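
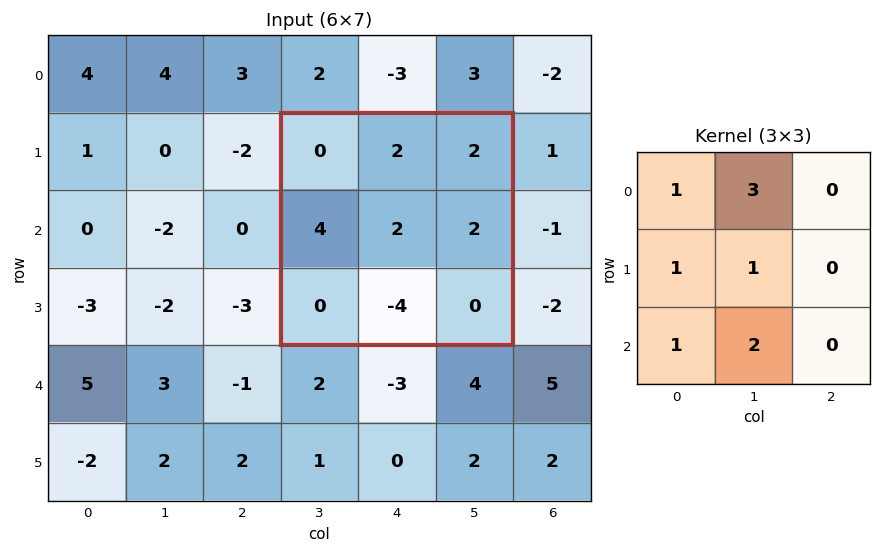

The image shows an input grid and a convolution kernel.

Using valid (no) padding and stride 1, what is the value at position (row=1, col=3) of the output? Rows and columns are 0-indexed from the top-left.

The receptive field on the input at this output position is [0 2 2 / 4 2 2 / 0 -4 0]. Elementwise product with the kernel and sum: 0·1 + 2·3 + 4·1 + 2·1 + 0·1 + -4·2.

4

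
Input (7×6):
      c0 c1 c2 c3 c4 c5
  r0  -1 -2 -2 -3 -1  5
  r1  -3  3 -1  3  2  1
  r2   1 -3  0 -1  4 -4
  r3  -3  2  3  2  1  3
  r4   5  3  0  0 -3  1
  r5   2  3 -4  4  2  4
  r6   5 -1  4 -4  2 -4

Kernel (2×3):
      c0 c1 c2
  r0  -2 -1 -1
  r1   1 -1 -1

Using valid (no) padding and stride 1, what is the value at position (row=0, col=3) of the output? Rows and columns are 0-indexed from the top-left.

2

The receptive field on the input at this output position is [-3 -1 5 / 3 2 1]. Elementwise product with the kernel and sum: -3·-2 + -1·-1 + 5·-1 + 3·1 + 2·-1 + 1·-1.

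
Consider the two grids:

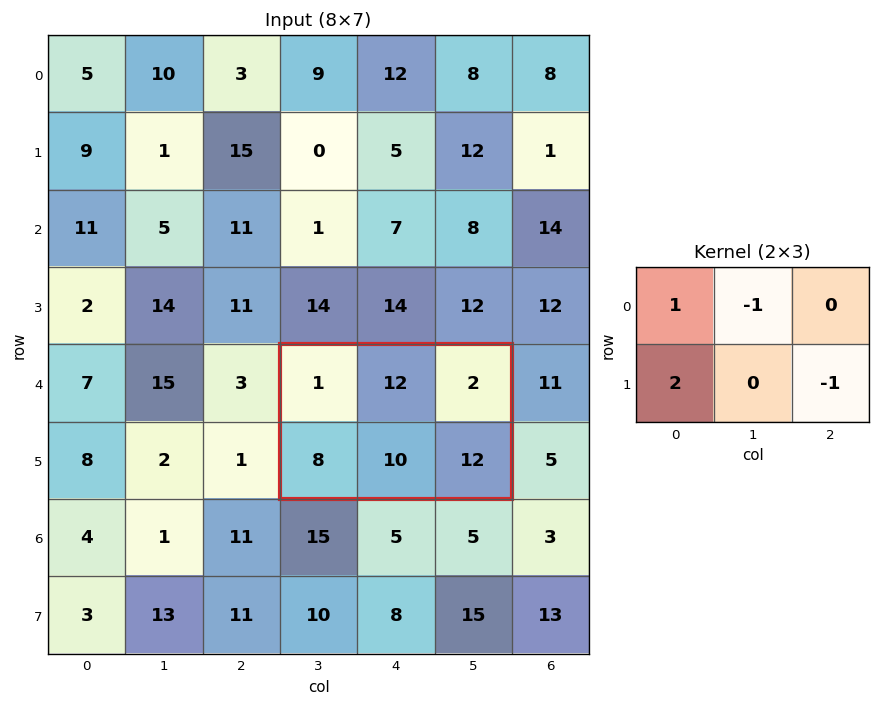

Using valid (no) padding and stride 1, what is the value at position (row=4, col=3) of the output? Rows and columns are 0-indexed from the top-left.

-7

The receptive field on the input at this output position is [1 12 2 / 8 10 12]. Elementwise product with the kernel and sum: 1·1 + 12·-1 + 8·2 + 12·-1.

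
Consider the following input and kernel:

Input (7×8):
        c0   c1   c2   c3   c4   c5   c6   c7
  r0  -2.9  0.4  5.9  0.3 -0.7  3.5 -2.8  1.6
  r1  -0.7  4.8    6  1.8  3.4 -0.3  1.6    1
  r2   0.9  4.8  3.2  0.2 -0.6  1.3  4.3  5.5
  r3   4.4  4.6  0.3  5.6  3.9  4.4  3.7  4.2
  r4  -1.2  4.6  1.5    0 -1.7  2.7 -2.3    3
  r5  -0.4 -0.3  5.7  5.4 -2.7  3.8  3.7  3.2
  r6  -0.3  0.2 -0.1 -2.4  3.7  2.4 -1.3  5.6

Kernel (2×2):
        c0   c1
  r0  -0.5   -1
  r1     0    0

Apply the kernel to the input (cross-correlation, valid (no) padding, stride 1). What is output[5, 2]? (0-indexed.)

The receptive field on the input at this output position is [5.7 5.4 / -0.1 -2.4]. Elementwise product with the kernel and sum: 5.7·-0.5 + 5.4·-1.

-8.25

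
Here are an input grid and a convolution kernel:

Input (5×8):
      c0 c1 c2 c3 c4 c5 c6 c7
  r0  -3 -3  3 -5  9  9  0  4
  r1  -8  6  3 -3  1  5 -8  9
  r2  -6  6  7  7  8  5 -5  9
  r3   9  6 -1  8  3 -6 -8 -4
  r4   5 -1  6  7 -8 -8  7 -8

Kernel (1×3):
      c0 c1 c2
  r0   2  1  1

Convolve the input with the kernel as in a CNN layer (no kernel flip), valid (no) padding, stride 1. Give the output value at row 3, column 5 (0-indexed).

The receptive field on the input at this output position is [-6 -8 -4]. Elementwise product with the kernel and sum: -6·2 + -8·1 + -4·1.

-24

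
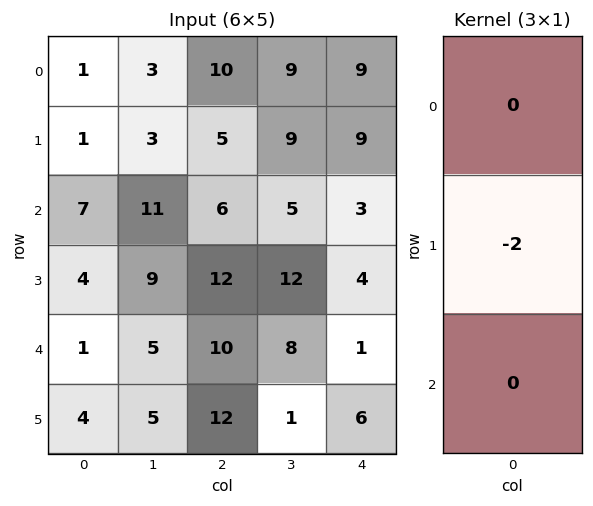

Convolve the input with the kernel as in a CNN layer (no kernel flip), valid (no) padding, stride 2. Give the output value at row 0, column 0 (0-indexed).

-2

The receptive field on the input at this output position is [1 / 1 / 7]. Elementwise product with the kernel and sum: 1·-2.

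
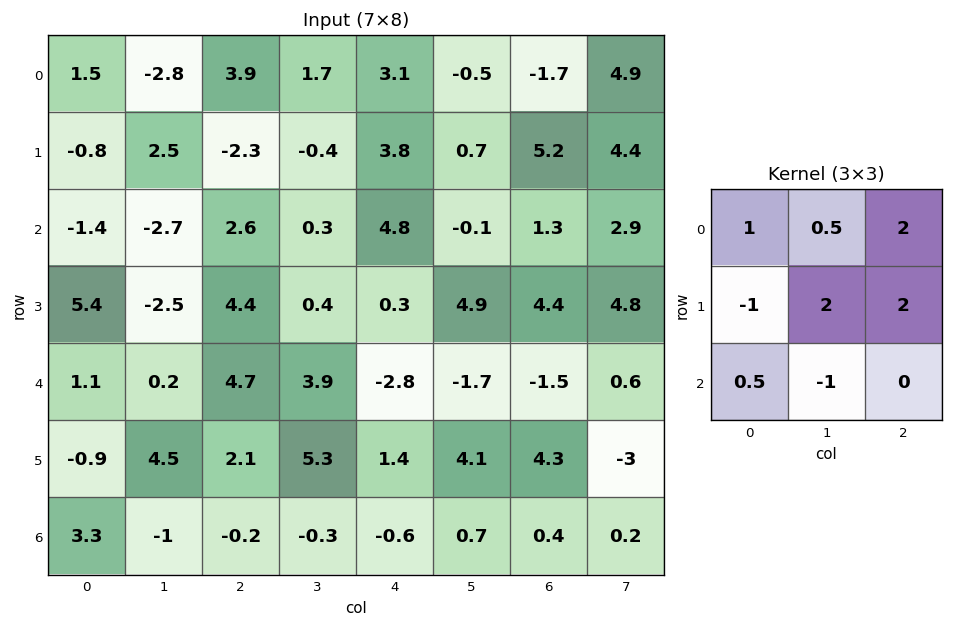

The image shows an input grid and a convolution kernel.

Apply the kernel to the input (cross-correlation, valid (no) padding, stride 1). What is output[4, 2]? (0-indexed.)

12.55

The receptive field on the input at this output position is [4.7 3.9 -2.8 / 2.1 5.3 1.4 / -0.2 -0.3 -0.6]. Elementwise product with the kernel and sum: 4.7·1 + 3.9·0.5 + -2.8·2 + 2.1·-1 + 5.3·2 + 1.4·2 + -0.2·0.5 + -0.3·-1.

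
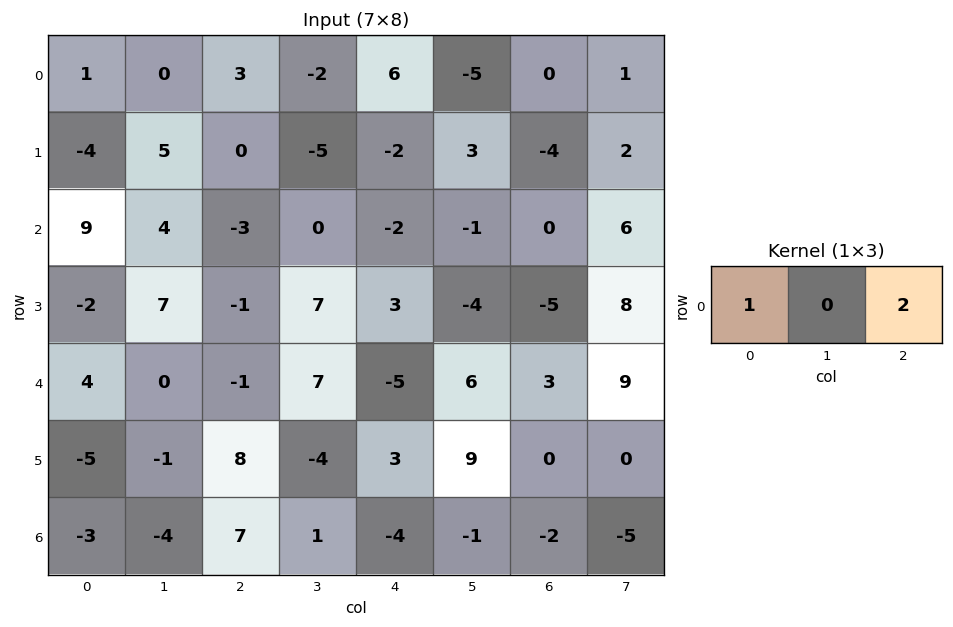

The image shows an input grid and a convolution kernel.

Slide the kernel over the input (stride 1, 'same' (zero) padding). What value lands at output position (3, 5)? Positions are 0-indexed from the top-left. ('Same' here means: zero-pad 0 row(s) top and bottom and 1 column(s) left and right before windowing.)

-7

The receptive field on the zero-padded input at this output position is [3 -4 -5]. Elementwise product with the kernel and sum: 3·1 + -5·2.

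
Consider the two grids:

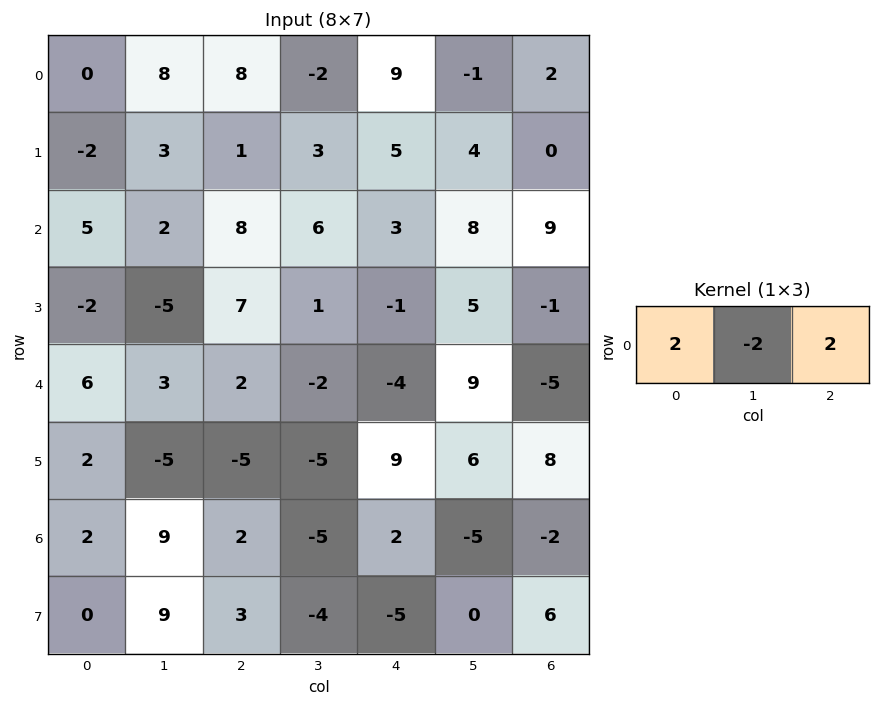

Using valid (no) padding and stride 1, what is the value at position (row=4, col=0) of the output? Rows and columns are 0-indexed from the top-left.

10

The receptive field on the input at this output position is [6 3 2]. Elementwise product with the kernel and sum: 6·2 + 3·-2 + 2·2.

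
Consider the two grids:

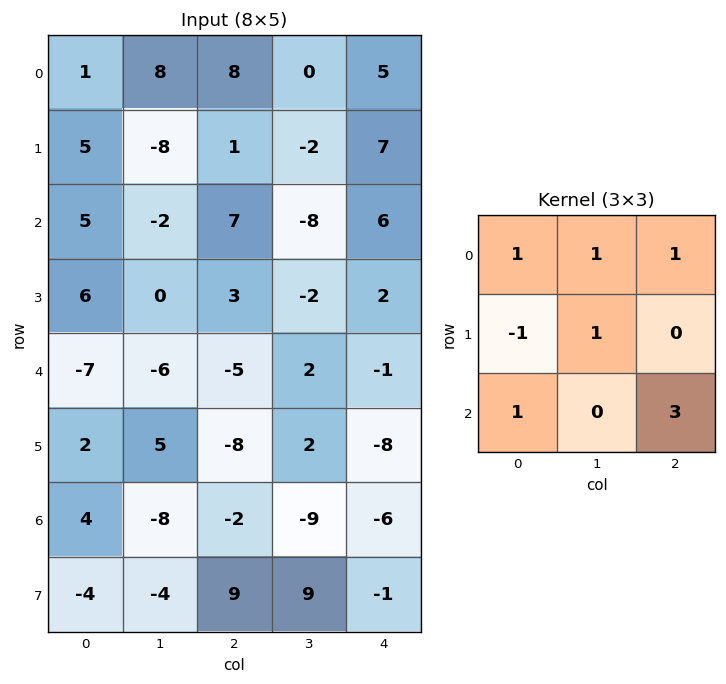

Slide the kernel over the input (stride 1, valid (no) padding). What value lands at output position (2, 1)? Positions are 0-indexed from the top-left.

0

The receptive field on the input at this output position is [-2 7 -8 / 0 3 -2 / -6 -5 2]. Elementwise product with the kernel and sum: -2·1 + 7·1 + -8·1 + 0·-1 + 3·1 + -6·1 + 2·3.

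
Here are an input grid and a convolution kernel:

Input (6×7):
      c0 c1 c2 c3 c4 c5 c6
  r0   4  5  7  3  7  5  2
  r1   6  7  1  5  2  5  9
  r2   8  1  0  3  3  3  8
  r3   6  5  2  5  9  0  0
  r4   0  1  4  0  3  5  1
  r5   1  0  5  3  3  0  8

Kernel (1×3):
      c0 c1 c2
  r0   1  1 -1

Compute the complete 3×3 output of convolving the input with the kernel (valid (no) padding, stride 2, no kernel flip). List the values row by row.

2 3 10
9 0 -2
-3 1 7

Output[0,0]: The receptive field on the input at this output position is [4 5 7]. Elementwise product with the kernel and sum: 4·1 + 5·1 + 7·-1.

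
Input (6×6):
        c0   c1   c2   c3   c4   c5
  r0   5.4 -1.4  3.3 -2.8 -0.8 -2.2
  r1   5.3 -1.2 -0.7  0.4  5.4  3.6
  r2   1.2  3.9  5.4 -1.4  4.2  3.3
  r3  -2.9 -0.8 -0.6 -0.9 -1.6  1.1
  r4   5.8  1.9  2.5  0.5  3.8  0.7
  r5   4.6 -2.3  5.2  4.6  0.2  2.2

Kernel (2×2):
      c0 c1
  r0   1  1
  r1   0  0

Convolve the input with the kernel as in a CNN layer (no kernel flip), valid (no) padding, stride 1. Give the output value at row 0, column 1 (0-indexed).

1.9

The receptive field on the input at this output position is [-1.4 3.3 / -1.2 -0.7]. Elementwise product with the kernel and sum: -1.4·1 + 3.3·1.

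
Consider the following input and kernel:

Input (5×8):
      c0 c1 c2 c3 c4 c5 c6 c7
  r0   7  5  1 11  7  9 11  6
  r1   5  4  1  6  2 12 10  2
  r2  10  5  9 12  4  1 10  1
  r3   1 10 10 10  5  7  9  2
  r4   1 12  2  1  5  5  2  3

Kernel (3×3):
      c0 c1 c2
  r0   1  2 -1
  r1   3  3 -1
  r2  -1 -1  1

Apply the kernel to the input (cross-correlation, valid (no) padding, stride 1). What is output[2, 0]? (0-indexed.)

The receptive field on the input at this output position is [10 5 9 / 1 10 10 / 1 12 2]. Elementwise product with the kernel and sum: 10·1 + 5·2 + 9·-1 + 1·3 + 10·3 + 10·-1 + 1·-1 + 12·-1 + 2·1.

23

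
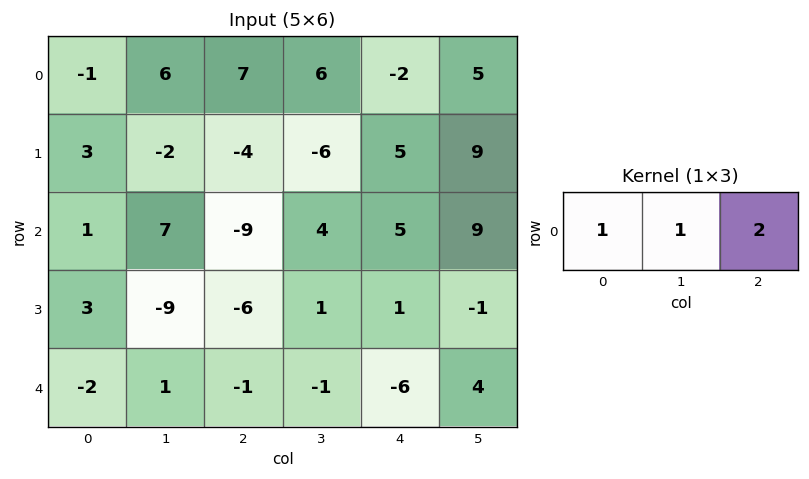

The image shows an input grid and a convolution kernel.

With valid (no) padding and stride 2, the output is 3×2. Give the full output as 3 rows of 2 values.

19 9
-10 5
-3 -14

Output[0,0]: The receptive field on the input at this output position is [-1 6 7]. Elementwise product with the kernel and sum: -1·1 + 6·1 + 7·2.
Output[0,1]: The receptive field on the input at this output position is [7 6 -2]. Elementwise product with the kernel and sum: 7·1 + 6·1 + -2·2.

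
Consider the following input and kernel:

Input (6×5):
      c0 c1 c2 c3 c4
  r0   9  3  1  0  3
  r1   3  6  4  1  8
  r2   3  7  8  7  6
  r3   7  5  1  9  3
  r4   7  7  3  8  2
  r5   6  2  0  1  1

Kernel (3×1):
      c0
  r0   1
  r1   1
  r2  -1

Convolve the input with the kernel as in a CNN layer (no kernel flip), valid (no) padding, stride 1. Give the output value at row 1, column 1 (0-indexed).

8

The receptive field on the input at this output position is [6 / 7 / 5]. Elementwise product with the kernel and sum: 6·1 + 7·1 + 5·-1.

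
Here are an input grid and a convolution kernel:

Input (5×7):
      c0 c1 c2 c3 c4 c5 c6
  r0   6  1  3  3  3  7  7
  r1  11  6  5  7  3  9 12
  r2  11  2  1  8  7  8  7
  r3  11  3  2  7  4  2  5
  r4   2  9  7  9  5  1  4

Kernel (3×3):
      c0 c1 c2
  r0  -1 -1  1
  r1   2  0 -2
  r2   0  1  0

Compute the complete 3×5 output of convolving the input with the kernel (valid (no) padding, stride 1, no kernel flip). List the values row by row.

Output[0,0]: The receptive field on the input at this output position is [6 1 3 / 11 6 5 / 11 2 1]. Elementwise product with the kernel and sum: 6·-1 + 1·-1 + 3·1 + 11·2 + 5·-2 + 2·1.
Output[0,1]: The receptive field on the input at this output position is [1 3 3 / 6 5 7 / 2 1 8]. Elementwise product with the kernel and sum: 1·-1 + 3·-1 + 3·1 + 6·2 + 7·-2 + 1·1.

10 -2 9 4 -13
11 -14 -14 3 2
15 4 3 8 -9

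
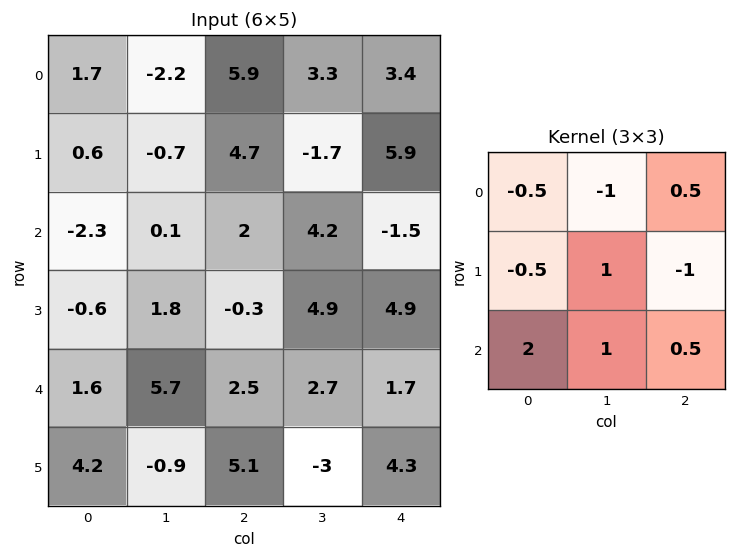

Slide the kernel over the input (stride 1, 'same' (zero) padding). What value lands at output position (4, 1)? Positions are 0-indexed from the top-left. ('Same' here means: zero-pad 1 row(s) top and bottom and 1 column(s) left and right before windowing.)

10.8

The receptive field on the zero-padded input at this output position is [-0.6 1.8 -0.3 / 1.6 5.7 2.5 / 4.2 -0.9 5.1]. Elementwise product with the kernel and sum: -0.6·-0.5 + 1.8·-1 + -0.3·0.5 + 1.6·-0.5 + 5.7·1 + 2.5·-1 + 4.2·2 + -0.9·1 + 5.1·0.5.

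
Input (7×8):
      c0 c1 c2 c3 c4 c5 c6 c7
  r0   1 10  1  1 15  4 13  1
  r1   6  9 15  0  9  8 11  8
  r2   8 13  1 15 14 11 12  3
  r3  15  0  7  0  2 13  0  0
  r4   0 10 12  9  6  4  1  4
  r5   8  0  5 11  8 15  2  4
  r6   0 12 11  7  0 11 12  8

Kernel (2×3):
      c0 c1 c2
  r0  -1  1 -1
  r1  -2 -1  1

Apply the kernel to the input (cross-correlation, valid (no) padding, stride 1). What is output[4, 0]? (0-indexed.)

-13

The receptive field on the input at this output position is [0 10 12 / 8 0 5]. Elementwise product with the kernel and sum: 0·-1 + 10·1 + 12·-1 + 8·-2 + 0·-1 + 5·1.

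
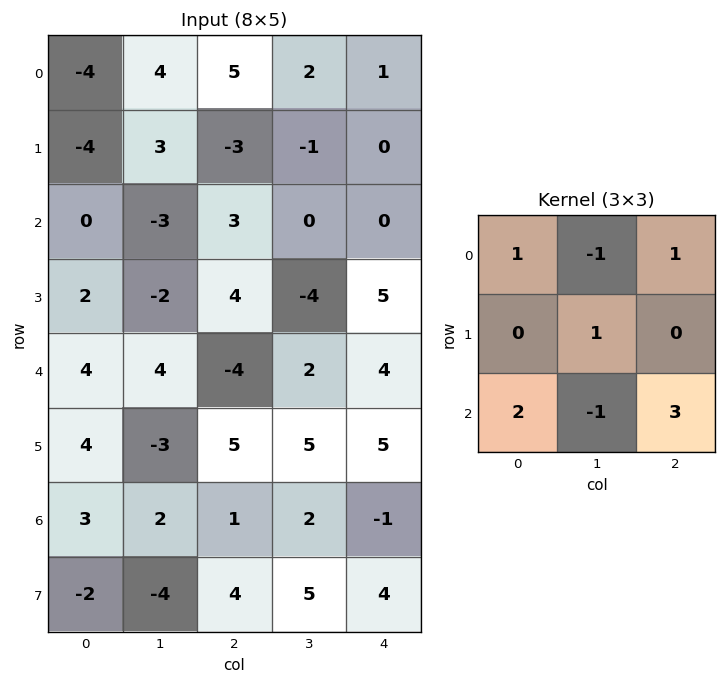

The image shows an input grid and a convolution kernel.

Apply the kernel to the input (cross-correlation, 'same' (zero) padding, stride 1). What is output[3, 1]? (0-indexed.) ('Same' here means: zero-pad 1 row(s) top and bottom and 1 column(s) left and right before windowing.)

The receptive field on the zero-padded input at this output position is [0 -3 3 / 2 -2 4 / 4 4 -4]. Elementwise product with the kernel and sum: 0·1 + -3·-1 + 3·1 + -2·1 + 4·2 + 4·-1 + -4·3.

-4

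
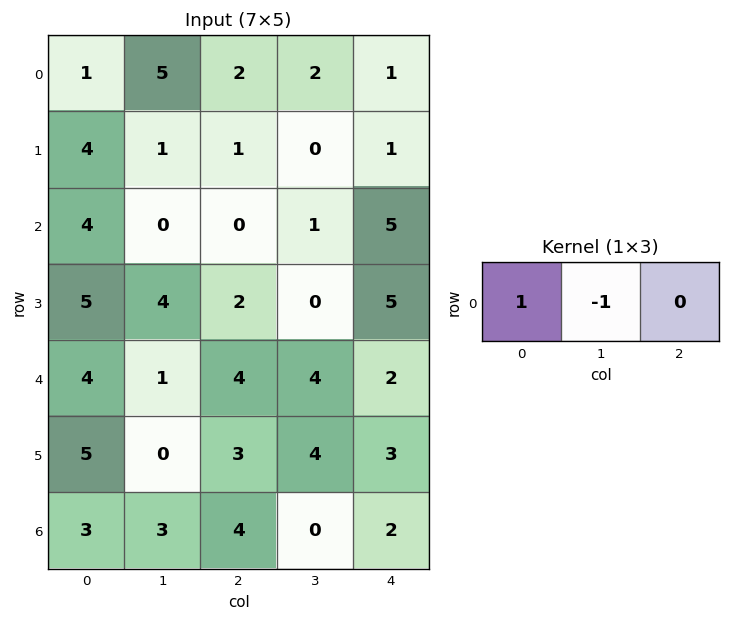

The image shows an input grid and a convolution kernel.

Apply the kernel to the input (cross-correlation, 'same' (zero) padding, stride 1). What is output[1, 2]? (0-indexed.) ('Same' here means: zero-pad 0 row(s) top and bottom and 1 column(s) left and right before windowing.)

The receptive field on the zero-padded input at this output position is [1 1 0]. Elementwise product with the kernel and sum: 1·1 + 1·-1.

0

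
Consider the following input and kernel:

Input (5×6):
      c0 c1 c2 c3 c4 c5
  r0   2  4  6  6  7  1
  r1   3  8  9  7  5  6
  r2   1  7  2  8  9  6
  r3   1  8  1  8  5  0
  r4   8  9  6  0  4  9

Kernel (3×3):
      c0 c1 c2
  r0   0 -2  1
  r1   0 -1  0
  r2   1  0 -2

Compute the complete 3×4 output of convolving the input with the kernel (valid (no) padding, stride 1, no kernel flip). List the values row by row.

-13 -24 -28 -22
-15 -21 -26 -5
-24 12 -17 -35

Output[0,0]: The receptive field on the input at this output position is [2 4 6 / 3 8 9 / 1 7 2]. Elementwise product with the kernel and sum: 4·-2 + 6·1 + 8·-1 + 1·1 + 2·-2.
Output[0,1]: The receptive field on the input at this output position is [4 6 6 / 8 9 7 / 7 2 8]. Elementwise product with the kernel and sum: 6·-2 + 6·1 + 9·-1 + 7·1 + 8·-2.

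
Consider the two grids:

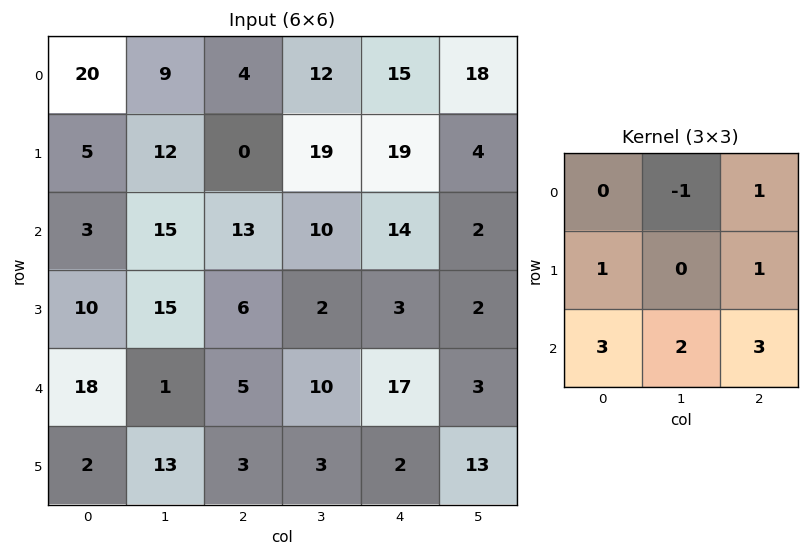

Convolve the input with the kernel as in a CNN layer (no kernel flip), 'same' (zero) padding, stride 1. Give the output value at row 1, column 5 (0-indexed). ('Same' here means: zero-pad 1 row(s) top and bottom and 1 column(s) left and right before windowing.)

The receptive field on the zero-padded input at this output position is [15 18 0 / 19 4 0 / 14 2 0]. Elementwise product with the kernel and sum: 18·-1 + 0·1 + 19·1 + 0·1 + 14·3 + 2·2 + 0·3.

47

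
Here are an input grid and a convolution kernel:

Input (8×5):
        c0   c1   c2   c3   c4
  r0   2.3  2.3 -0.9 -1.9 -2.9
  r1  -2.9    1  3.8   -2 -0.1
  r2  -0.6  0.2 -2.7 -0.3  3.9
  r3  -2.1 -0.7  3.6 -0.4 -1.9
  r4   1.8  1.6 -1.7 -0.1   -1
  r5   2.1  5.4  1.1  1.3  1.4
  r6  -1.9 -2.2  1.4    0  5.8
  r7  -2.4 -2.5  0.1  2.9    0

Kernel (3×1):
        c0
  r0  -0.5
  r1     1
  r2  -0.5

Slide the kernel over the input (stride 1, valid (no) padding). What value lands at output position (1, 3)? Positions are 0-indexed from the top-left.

The receptive field on the input at this output position is [-2 / -0.3 / -0.4]. Elementwise product with the kernel and sum: -2·-0.5 + -0.3·1 + -0.4·-0.5.

0.9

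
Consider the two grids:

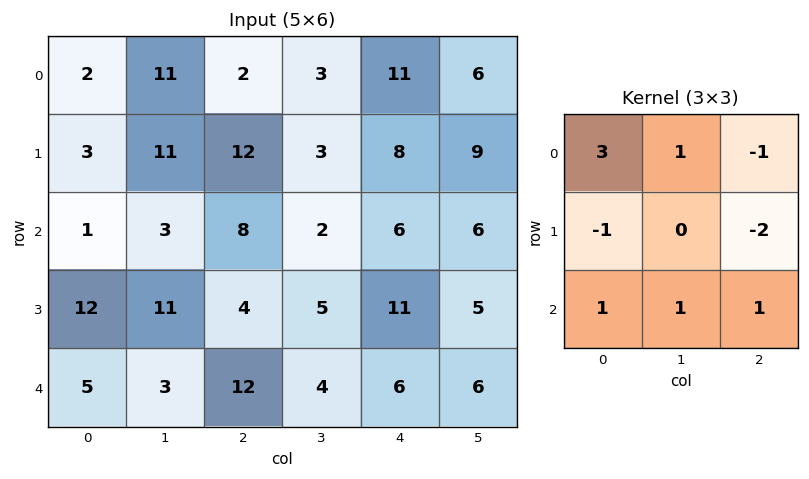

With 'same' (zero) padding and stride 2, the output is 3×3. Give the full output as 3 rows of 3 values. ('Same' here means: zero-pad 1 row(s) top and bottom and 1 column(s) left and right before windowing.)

Output[0,0]: The receptive field on the zero-padded input at this output position is [0 0 0 / 0 2 11 / 0 3 11]. Elementwise product with the kernel and sum: 0·3 + 0·1 + 0·-1 + 0·-1 + 11·-2 + 0·1 + 3·1 + 11·1.

-8 9 5
9 55 15
-5 21 5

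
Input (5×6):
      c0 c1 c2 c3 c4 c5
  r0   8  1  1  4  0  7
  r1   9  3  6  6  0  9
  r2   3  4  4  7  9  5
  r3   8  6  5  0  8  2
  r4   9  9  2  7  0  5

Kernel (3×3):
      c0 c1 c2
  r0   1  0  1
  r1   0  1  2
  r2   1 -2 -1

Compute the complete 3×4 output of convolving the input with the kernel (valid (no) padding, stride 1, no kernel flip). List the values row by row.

Output[0,0]: The receptive field on the input at this output position is [8 1 1 / 9 3 6 / 3 4 4]. Elementwise product with the kernel and sum: 8·1 + 1·1 + 3·1 + 6·2 + 3·1 + 4·-2 + 4·-1.

15 12 -12 13
18 23 28 16
12 14 17 26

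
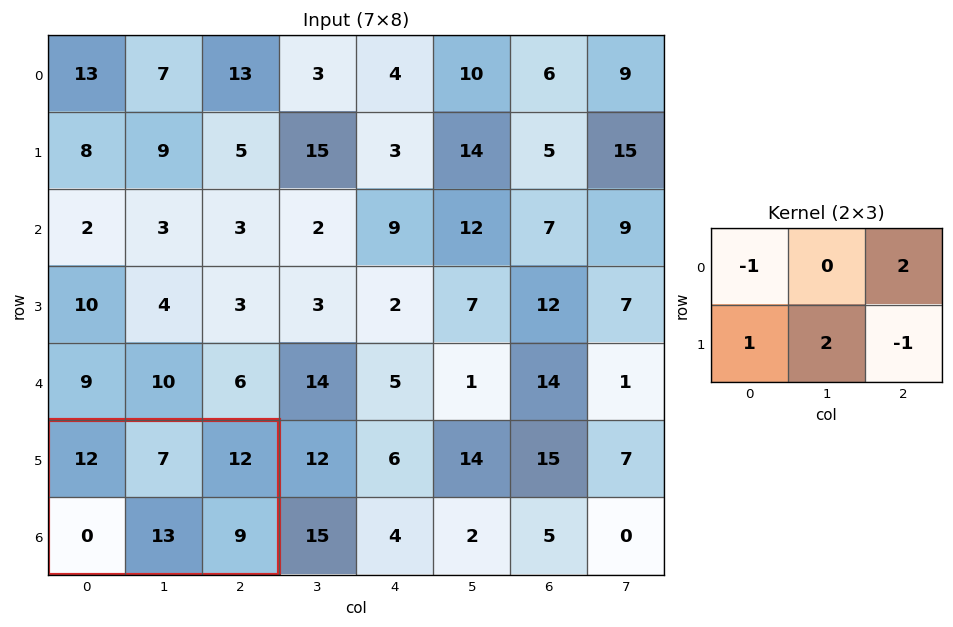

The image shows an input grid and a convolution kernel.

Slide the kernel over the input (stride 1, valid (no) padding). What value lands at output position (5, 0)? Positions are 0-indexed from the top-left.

29

The receptive field on the input at this output position is [12 7 12 / 0 13 9]. Elementwise product with the kernel and sum: 12·-1 + 12·2 + 0·1 + 13·2 + 9·-1.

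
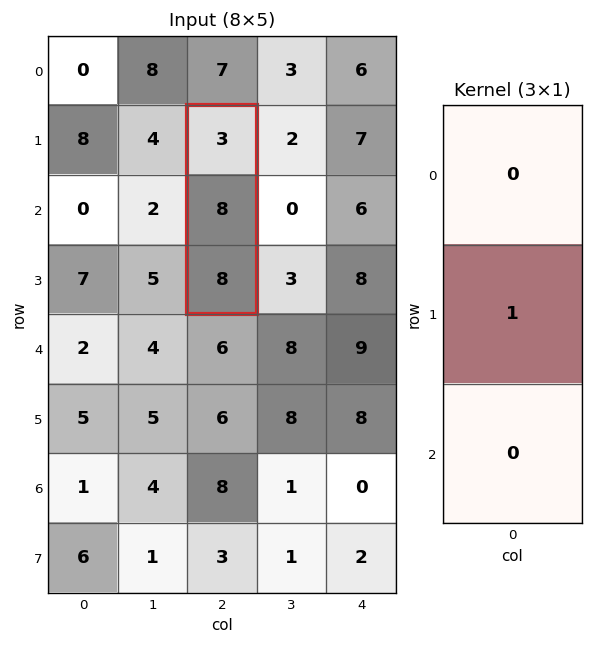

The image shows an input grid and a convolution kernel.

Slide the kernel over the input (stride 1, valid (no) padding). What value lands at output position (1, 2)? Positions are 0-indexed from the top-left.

The receptive field on the input at this output position is [3 / 8 / 8]. Elementwise product with the kernel and sum: 8·1.

8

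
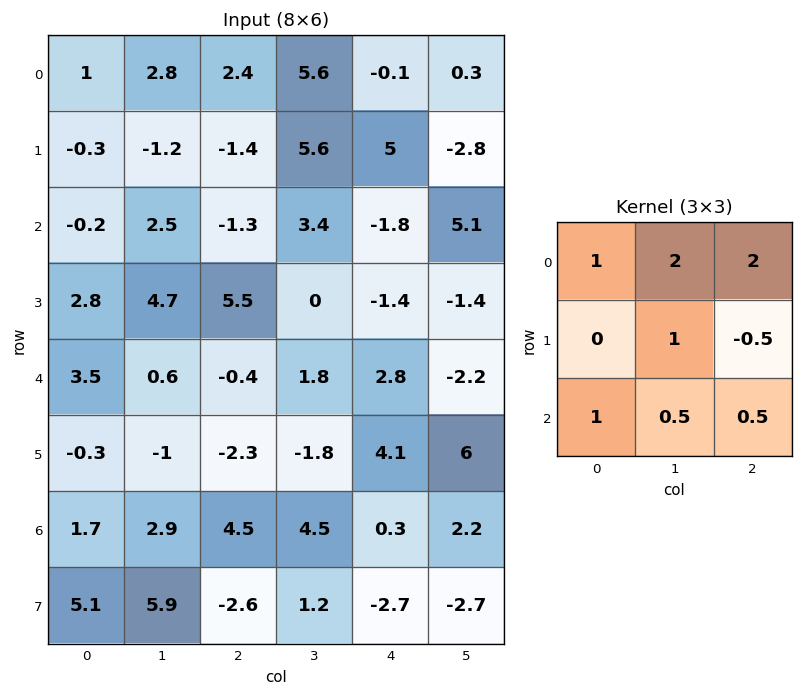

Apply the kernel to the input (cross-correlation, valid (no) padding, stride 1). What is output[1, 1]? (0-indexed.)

The receptive field on the input at this output position is [-1.2 -1.4 5.6 / 2.5 -1.3 3.4 / 4.7 5.5 0]. Elementwise product with the kernel and sum: -1.2·1 + -1.4·2 + 5.6·2 + -1.3·1 + 3.4·-0.5 + 4.7·1 + 5.5·0.5 + 0·0.5.

11.65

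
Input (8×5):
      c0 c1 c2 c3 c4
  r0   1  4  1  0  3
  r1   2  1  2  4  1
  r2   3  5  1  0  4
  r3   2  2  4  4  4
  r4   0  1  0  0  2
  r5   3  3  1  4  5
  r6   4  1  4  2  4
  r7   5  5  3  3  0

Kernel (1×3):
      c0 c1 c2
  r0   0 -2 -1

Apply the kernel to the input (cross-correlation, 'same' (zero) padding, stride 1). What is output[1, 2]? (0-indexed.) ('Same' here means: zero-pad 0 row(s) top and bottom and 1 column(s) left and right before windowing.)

The receptive field on the zero-padded input at this output position is [1 2 4]. Elementwise product with the kernel and sum: 2·-2 + 4·-1.

-8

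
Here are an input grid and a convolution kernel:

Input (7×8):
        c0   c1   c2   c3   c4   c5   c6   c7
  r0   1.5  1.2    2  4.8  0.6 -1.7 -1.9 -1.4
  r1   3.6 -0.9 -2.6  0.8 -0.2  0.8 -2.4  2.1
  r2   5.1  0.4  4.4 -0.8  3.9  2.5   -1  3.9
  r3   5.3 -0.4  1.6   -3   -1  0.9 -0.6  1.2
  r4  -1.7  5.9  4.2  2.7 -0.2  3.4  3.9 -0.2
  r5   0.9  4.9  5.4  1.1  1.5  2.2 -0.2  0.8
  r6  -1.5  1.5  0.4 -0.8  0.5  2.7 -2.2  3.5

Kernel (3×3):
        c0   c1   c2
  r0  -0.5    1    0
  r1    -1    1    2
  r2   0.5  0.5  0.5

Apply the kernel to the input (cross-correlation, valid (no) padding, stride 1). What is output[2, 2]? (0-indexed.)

-6.25

The receptive field on the input at this output position is [4.4 -0.8 3.9 / 1.6 -3 -1 / 4.2 2.7 -0.2]. Elementwise product with the kernel and sum: 4.4·-0.5 + -0.8·1 + 1.6·-1 + -3·1 + -1·2 + 4.2·0.5 + 2.7·0.5 + -0.2·0.5.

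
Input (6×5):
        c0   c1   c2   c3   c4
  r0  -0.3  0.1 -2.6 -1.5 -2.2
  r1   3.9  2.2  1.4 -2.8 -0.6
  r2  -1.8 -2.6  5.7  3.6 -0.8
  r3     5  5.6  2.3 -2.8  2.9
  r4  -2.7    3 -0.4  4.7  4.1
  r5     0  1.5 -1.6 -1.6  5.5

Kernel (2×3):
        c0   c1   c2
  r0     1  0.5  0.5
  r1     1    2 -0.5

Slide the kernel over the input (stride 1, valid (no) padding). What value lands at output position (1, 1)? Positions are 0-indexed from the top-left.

8.5

The receptive field on the input at this output position is [2.2 1.4 -2.8 / -2.6 5.7 3.6]. Elementwise product with the kernel and sum: 2.2·1 + 1.4·0.5 + -2.8·0.5 + -2.6·1 + 5.7·2 + 3.6·-0.5.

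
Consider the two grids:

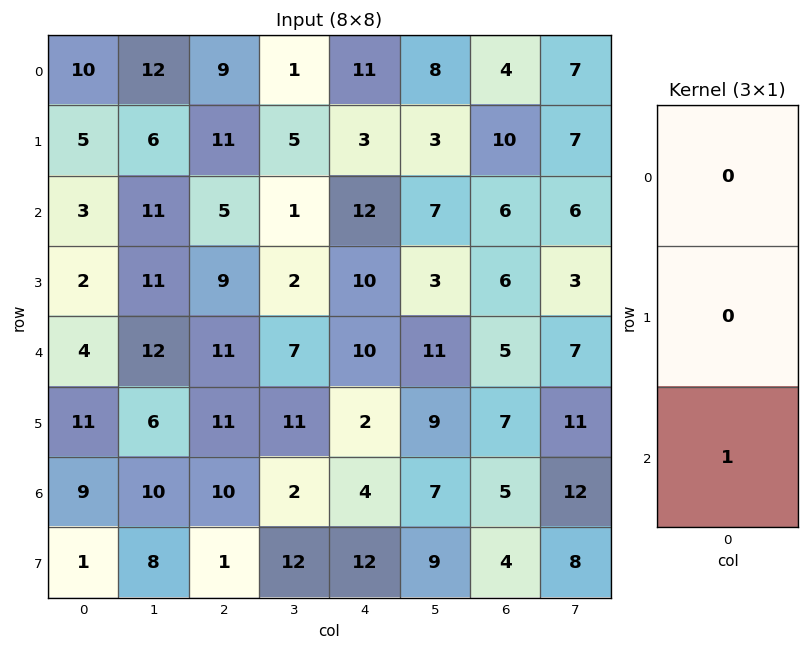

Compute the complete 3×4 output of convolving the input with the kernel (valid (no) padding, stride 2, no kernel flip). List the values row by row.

Output[0,0]: The receptive field on the input at this output position is [10 / 5 / 3]. Elementwise product with the kernel and sum: 3·1.
Output[0,1]: The receptive field on the input at this output position is [9 / 11 / 5]. Elementwise product with the kernel and sum: 5·1.

3 5 12 6
4 11 10 5
9 10 4 5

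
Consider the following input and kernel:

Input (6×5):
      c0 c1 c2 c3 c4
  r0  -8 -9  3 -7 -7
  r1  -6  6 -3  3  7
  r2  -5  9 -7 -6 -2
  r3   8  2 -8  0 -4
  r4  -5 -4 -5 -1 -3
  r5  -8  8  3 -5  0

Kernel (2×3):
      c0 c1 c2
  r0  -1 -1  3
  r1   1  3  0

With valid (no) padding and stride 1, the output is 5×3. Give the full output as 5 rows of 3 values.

38 -18 -11
13 -6 -4
-11 -42 -1
-51 -13 -12
10 23 -15

Output[0,0]: The receptive field on the input at this output position is [-8 -9 3 / -6 6 -3]. Elementwise product with the kernel and sum: -8·-1 + -9·-1 + 3·3 + -6·1 + 6·3.
Output[0,1]: The receptive field on the input at this output position is [-9 3 -7 / 6 -3 3]. Elementwise product with the kernel and sum: -9·-1 + 3·-1 + -7·3 + 6·1 + -3·3.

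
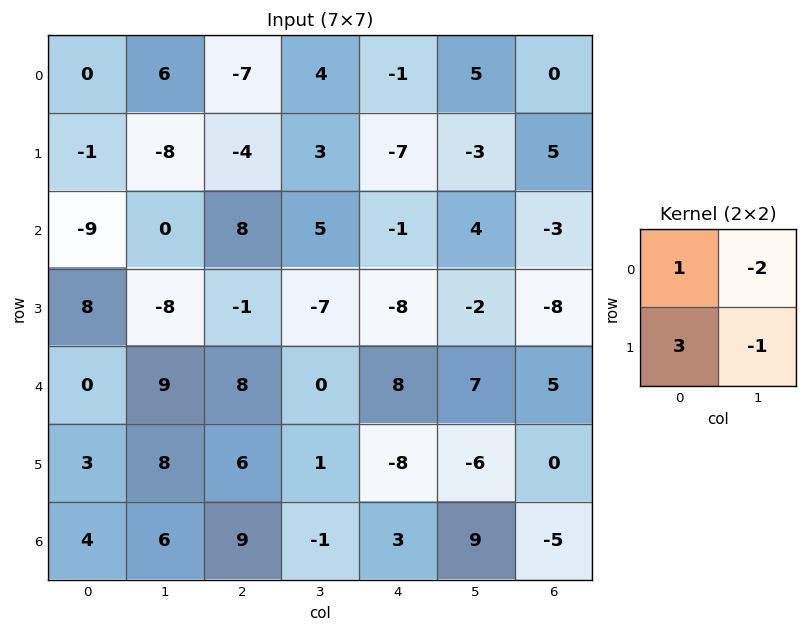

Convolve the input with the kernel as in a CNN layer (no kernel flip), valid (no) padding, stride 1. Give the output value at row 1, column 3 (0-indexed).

33

The receptive field on the input at this output position is [3 -7 / 5 -1]. Elementwise product with the kernel and sum: 3·1 + -7·-2 + 5·3 + -1·-1.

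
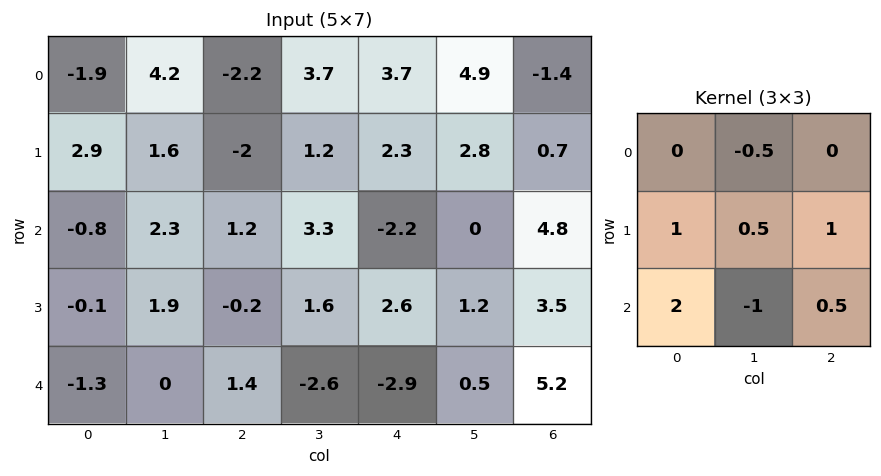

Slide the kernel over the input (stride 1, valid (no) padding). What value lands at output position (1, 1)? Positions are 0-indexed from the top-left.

The receptive field on the input at this output position is [1.6 -2 1.2 / 2.3 1.2 3.3 / 1.9 -0.2 1.6]. Elementwise product with the kernel and sum: -2·-0.5 + 2.3·1 + 1.2·0.5 + 3.3·1 + 1.9·2 + -0.2·-1 + 1.6·0.5.

12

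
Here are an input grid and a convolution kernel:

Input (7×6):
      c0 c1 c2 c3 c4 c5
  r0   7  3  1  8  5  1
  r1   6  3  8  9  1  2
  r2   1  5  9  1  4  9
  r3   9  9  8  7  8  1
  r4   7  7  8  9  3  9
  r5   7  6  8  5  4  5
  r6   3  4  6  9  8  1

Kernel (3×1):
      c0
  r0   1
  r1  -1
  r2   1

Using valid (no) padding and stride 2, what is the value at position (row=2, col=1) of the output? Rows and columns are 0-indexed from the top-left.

6

The receptive field on the input at this output position is [8 / 8 / 6]. Elementwise product with the kernel and sum: 8·1 + 8·-1 + 6·1.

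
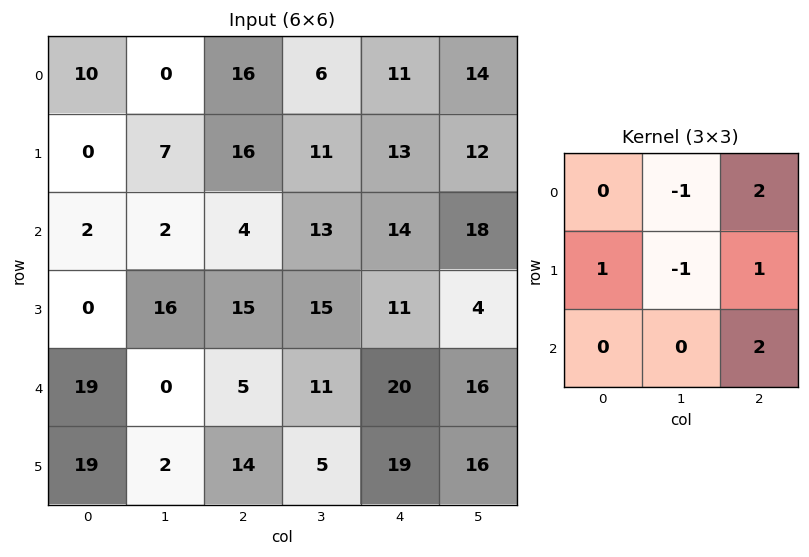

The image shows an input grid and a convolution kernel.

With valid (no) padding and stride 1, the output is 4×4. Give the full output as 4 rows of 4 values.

Output[0,0]: The receptive field on the input at this output position is [10 0 16 / 0 7 16 / 2 2 4]. Elementwise product with the kernel and sum: 0·-1 + 16·2 + 0·1 + 7·-1 + 16·1 + 4·2.
Output[0,1]: The receptive field on the input at this output position is [0 16 6 / 7 16 11 / 2 4 13]. Elementwise product with the kernel and sum: 16·-1 + 6·2 + 7·1 + 16·-1 + 11·1 + 13·2.

49 24 62 63
59 47 42 36
15 60 66 62
66 31 59 36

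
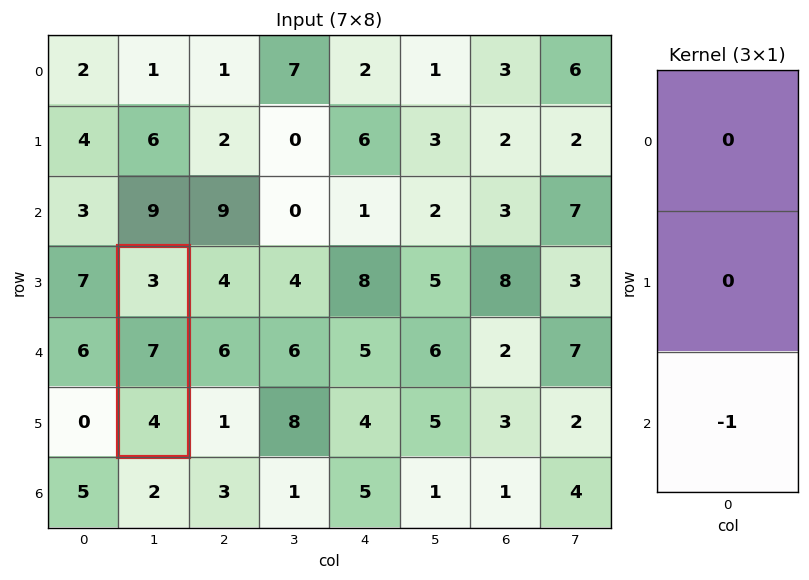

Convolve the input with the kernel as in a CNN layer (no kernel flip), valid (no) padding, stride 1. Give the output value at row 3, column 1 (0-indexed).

-4

The receptive field on the input at this output position is [3 / 7 / 4]. Elementwise product with the kernel and sum: 4·-1.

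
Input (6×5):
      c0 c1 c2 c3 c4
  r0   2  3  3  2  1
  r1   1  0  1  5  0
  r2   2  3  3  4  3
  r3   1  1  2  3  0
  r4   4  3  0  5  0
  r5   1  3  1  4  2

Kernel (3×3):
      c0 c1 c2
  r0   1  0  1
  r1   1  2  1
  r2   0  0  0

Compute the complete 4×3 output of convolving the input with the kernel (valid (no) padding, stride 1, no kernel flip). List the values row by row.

Output[0,0]: The receptive field on the input at this output position is [2 3 3 / 1 0 1 / 2 3 3]. Elementwise product with the kernel and sum: 2·1 + 3·1 + 1·1 + 0·2 + 1·1.

7 12 15
13 18 15
10 15 14
13 12 12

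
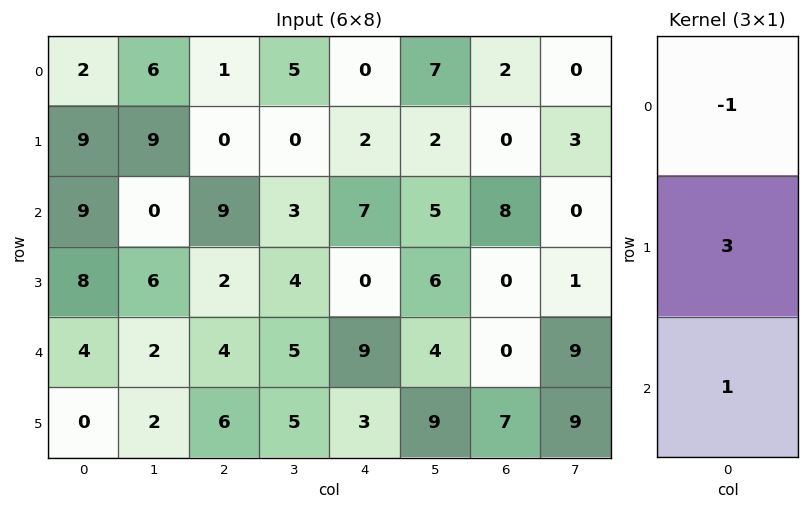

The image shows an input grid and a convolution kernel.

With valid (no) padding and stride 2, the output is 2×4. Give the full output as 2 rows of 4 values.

34 8 13 6
19 1 2 -8

Output[0,0]: The receptive field on the input at this output position is [2 / 9 / 9]. Elementwise product with the kernel and sum: 2·-1 + 9·3 + 9·1.
Output[0,1]: The receptive field on the input at this output position is [1 / 0 / 9]. Elementwise product with the kernel and sum: 1·-1 + 0·3 + 9·1.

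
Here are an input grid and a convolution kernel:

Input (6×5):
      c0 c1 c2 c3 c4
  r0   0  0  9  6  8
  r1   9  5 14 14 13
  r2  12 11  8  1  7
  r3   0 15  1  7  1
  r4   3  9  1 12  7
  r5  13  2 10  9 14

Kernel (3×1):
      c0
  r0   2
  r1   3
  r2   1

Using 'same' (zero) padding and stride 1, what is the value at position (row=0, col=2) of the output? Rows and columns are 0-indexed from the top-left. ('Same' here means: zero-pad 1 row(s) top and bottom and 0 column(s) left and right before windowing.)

41

The receptive field on the zero-padded input at this output position is [0 / 9 / 14]. Elementwise product with the kernel and sum: 0·2 + 9·3 + 14·1.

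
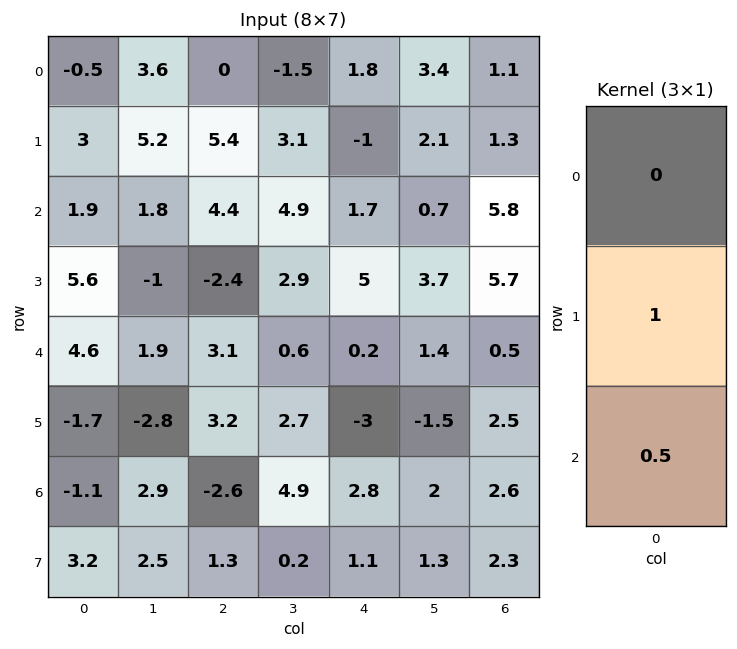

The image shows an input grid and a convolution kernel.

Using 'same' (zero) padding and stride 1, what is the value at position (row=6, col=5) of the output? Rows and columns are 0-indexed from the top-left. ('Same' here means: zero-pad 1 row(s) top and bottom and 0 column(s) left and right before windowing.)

2.65

The receptive field on the zero-padded input at this output position is [-1.5 / 2 / 1.3]. Elementwise product with the kernel and sum: 2·1 + 1.3·0.5.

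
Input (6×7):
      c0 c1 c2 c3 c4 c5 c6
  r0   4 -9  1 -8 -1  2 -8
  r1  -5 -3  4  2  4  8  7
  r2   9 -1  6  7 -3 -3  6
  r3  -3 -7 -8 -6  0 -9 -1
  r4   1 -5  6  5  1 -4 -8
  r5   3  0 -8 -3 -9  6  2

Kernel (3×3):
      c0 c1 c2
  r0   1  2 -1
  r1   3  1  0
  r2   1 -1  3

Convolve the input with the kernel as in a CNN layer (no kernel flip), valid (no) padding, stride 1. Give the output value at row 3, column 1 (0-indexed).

-27

The receptive field on the input at this output position is [-7 -8 -6 / -5 6 5 / 0 -8 -3]. Elementwise product with the kernel and sum: -7·1 + -8·2 + -6·-1 + -5·3 + 6·1 + 0·1 + -8·-1 + -3·3.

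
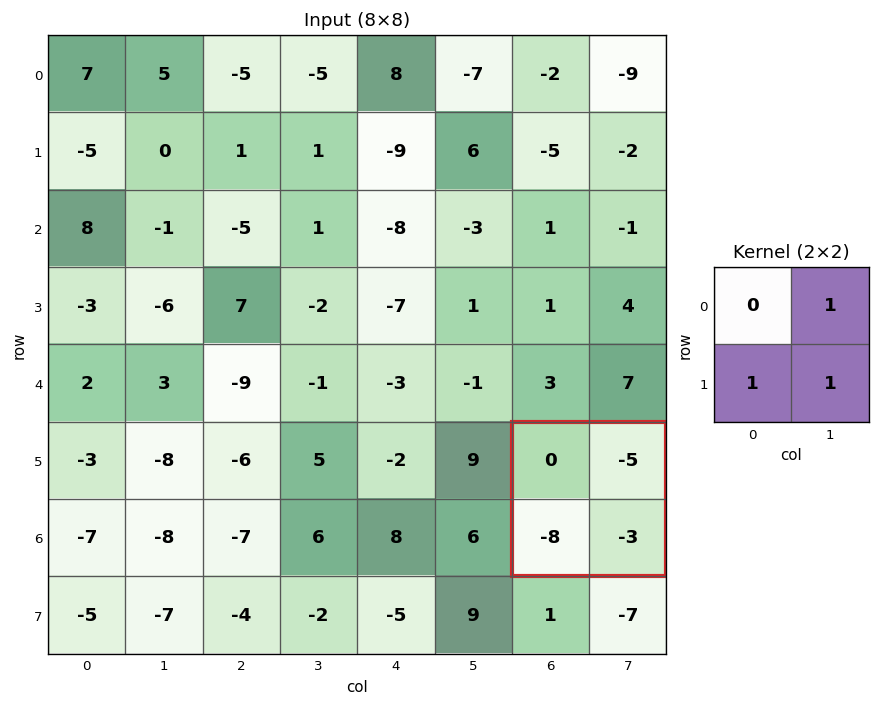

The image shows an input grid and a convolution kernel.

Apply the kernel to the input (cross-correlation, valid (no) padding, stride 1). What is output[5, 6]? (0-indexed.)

The receptive field on the input at this output position is [0 -5 / -8 -3]. Elementwise product with the kernel and sum: -5·1 + -8·1 + -3·1.

-16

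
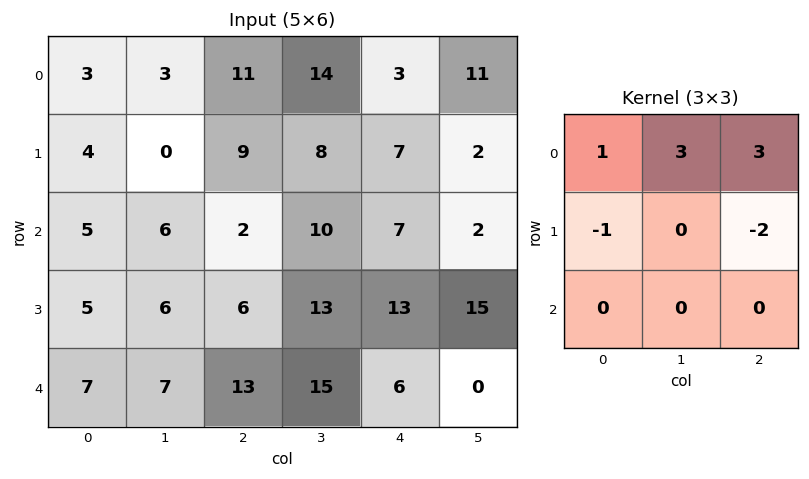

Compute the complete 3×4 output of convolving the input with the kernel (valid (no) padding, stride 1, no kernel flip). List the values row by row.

Output[0,0]: The receptive field on the input at this output position is [3 3 11 / 4 0 9 / 5 6 2]. Elementwise product with the kernel and sum: 3·1 + 3·3 + 11·3 + 4·-1 + 9·-2.
Output[0,1]: The receptive field on the input at this output position is [3 11 14 / 0 9 8 / 6 2 10]. Elementwise product with the kernel and sum: 3·1 + 11·3 + 14·3 + 0·-1 + 8·-2.

23 62 39 44
22 25 38 21
12 10 21 -6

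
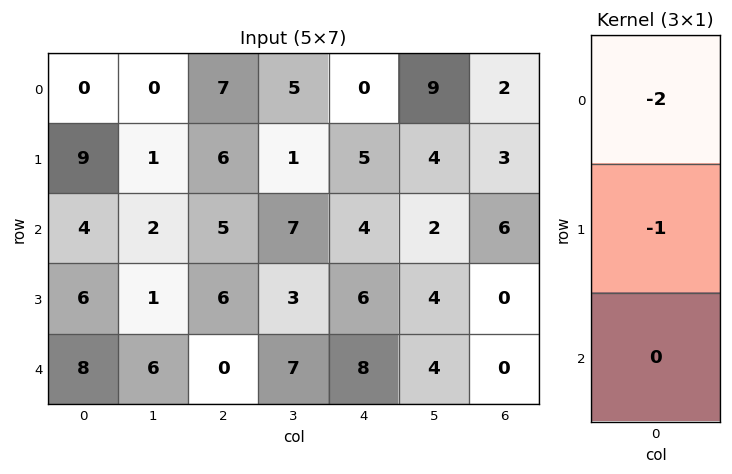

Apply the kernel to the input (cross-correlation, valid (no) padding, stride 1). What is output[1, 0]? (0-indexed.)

The receptive field on the input at this output position is [9 / 4 / 6]. Elementwise product with the kernel and sum: 9·-2 + 4·-1.

-22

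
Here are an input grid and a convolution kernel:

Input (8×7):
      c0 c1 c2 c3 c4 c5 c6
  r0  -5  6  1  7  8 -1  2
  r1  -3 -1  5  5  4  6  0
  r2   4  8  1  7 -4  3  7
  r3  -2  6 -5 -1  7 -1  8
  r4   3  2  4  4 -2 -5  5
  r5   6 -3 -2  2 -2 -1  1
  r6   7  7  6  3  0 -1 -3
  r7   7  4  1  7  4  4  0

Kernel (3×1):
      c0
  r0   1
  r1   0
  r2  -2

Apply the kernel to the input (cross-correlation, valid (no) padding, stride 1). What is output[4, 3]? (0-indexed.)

-2

The receptive field on the input at this output position is [4 / 2 / 3]. Elementwise product with the kernel and sum: 4·1 + 3·-2.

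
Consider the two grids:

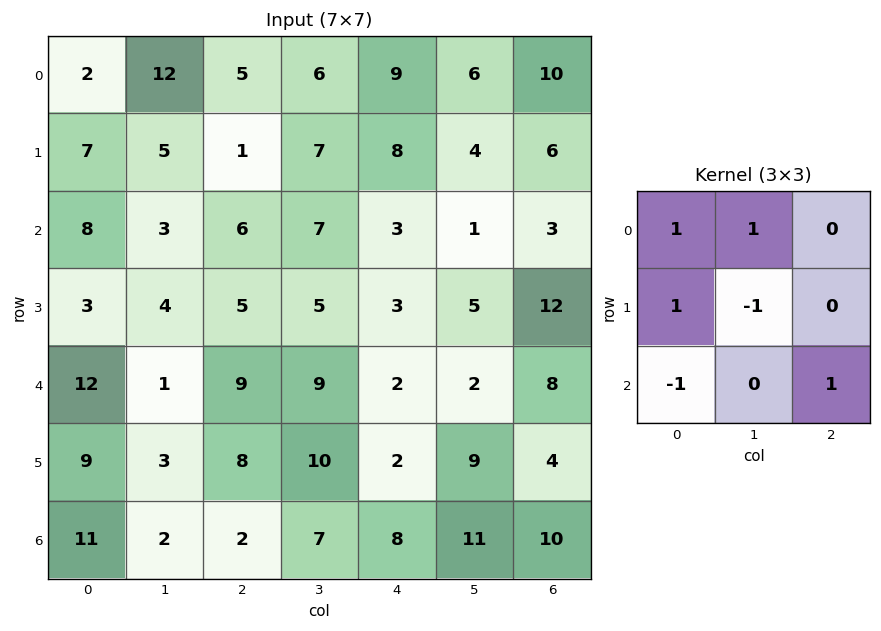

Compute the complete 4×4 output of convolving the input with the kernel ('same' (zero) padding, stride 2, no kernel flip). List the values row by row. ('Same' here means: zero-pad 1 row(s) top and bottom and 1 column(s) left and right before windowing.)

3 9 -6 -8
3 4 19 3
-6 8 14 2
-2 11 11 14

Output[0,0]: The receptive field on the zero-padded input at this output position is [0 0 0 / 0 2 12 / 0 7 5]. Elementwise product with the kernel and sum: 0·1 + 0·1 + 0·1 + 2·-1 + 0·-1 + 5·1.
Output[0,1]: The receptive field on the zero-padded input at this output position is [0 0 0 / 12 5 6 / 5 1 7]. Elementwise product with the kernel and sum: 0·1 + 0·1 + 12·1 + 5·-1 + 5·-1 + 7·1.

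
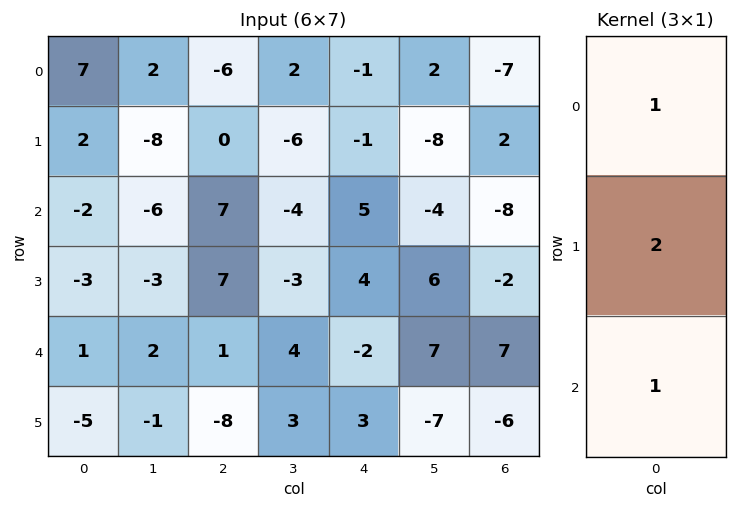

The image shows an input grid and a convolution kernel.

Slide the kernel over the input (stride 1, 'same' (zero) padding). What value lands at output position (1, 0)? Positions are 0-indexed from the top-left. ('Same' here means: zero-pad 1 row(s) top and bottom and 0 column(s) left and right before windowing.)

9

The receptive field on the zero-padded input at this output position is [7 / 2 / -2]. Elementwise product with the kernel and sum: 7·1 + 2·2 + -2·1.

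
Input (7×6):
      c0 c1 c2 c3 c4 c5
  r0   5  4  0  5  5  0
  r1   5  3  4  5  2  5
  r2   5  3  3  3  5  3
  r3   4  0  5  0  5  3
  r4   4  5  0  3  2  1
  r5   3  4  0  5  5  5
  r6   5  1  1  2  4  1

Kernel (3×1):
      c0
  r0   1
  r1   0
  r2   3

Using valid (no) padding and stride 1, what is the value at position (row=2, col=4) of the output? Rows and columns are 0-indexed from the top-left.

The receptive field on the input at this output position is [5 / 5 / 2]. Elementwise product with the kernel and sum: 5·1 + 2·3.

11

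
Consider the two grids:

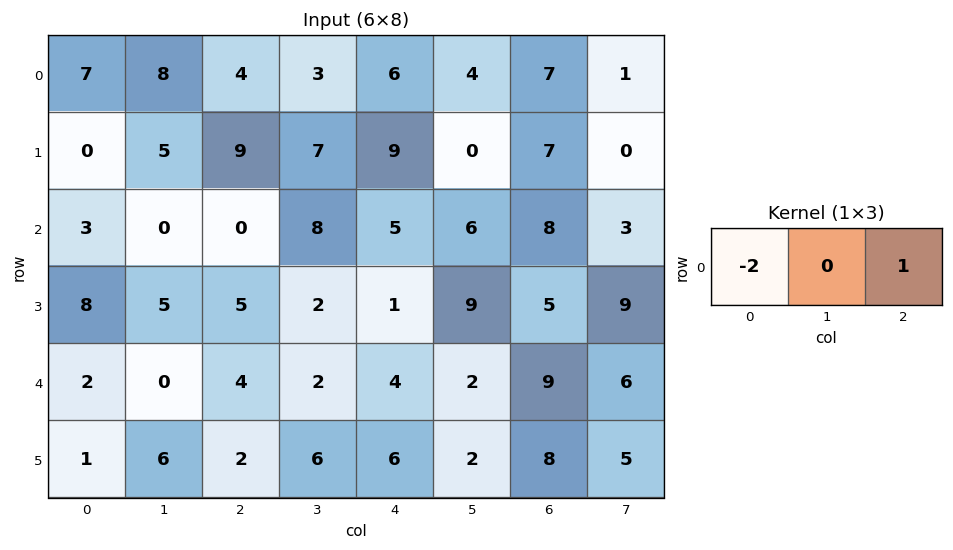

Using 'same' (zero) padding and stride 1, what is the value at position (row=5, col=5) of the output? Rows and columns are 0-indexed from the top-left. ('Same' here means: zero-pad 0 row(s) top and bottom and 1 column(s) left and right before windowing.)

-4

The receptive field on the zero-padded input at this output position is [6 2 8]. Elementwise product with the kernel and sum: 6·-2 + 8·1.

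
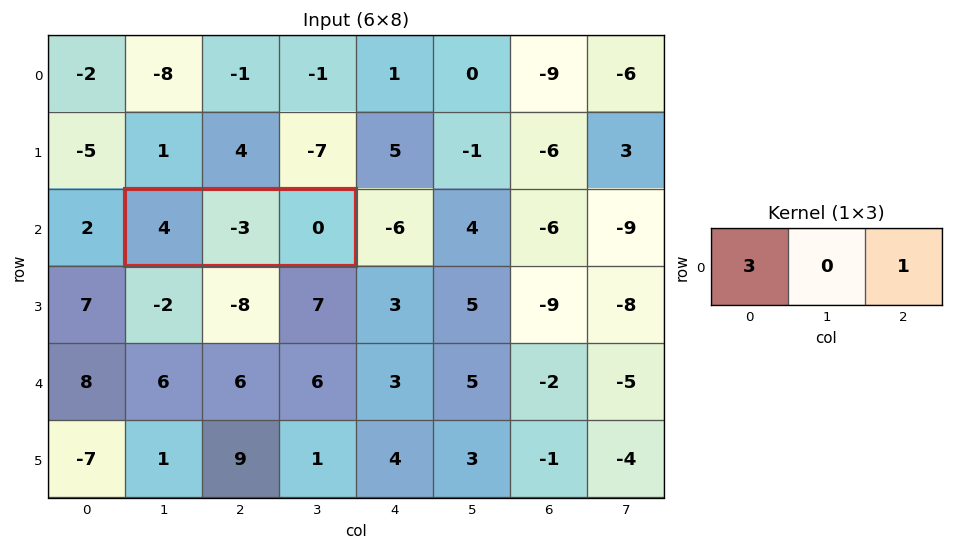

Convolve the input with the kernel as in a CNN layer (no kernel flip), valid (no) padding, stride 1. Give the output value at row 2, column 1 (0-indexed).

The receptive field on the input at this output position is [4 -3 0]. Elementwise product with the kernel and sum: 4·3 + 0·1.

12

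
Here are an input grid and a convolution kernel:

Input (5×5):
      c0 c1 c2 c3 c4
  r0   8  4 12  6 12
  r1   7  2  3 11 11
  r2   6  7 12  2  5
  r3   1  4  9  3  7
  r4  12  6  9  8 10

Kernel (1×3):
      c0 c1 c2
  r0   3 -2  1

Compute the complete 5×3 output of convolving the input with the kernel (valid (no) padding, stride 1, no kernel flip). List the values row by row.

Output[0,0]: The receptive field on the input at this output position is [8 4 12]. Elementwise product with the kernel and sum: 8·3 + 4·-2 + 12·1.

28 -6 36
20 11 -2
16 -1 37
4 -3 28
33 8 21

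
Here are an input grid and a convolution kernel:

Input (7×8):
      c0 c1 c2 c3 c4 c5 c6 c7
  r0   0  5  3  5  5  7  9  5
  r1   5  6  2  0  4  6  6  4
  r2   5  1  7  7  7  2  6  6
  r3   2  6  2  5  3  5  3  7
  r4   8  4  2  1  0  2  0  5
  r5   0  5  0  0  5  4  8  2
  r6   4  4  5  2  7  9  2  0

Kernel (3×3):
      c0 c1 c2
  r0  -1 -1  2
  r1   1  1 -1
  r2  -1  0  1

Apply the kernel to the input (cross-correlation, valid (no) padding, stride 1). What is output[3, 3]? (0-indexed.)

The receptive field on the input at this output position is [5 3 5 / 1 0 2 / 0 5 4]. Elementwise product with the kernel and sum: 5·-1 + 3·-1 + 5·2 + 1·1 + 0·1 + 2·-1 + 0·-1 + 4·1.

5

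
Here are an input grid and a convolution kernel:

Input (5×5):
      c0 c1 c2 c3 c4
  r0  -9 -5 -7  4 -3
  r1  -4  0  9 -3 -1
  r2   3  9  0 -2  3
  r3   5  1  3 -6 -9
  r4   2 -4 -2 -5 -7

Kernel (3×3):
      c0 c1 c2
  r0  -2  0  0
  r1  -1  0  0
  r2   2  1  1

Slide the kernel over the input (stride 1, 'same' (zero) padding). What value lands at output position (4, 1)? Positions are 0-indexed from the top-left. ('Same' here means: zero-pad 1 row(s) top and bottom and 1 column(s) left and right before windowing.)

The receptive field on the zero-padded input at this output position is [5 1 3 / 2 -4 -2 / 0 0 0]. Elementwise product with the kernel and sum: 5·-2 + 2·-1 + 0·2 + 0·1 + 0·1.

-12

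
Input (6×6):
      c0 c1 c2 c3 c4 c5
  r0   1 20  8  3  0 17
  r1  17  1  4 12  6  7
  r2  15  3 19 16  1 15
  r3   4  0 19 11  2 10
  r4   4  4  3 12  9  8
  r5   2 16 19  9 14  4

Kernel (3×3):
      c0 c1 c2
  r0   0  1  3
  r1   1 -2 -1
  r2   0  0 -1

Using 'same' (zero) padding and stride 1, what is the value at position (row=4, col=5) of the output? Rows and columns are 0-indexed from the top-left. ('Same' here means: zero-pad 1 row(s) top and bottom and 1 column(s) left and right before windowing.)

3

The receptive field on the zero-padded input at this output position is [2 10 0 / 9 8 0 / 14 4 0]. Elementwise product with the kernel and sum: 10·1 + 0·3 + 9·1 + 8·-2 + 0·-1 + 0·-1.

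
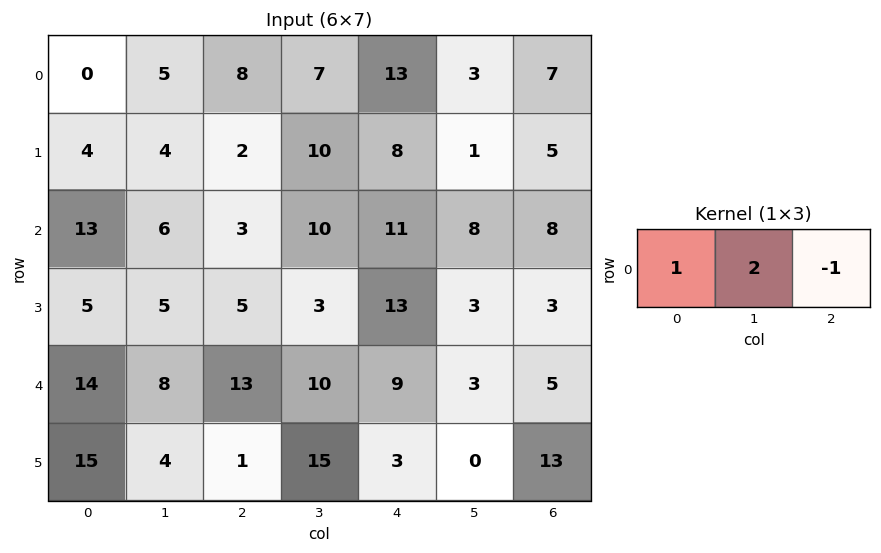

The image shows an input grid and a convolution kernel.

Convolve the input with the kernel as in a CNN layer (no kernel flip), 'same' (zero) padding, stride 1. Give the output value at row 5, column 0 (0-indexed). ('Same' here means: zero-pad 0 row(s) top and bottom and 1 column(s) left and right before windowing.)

26

The receptive field on the zero-padded input at this output position is [0 15 4]. Elementwise product with the kernel and sum: 0·1 + 15·2 + 4·-1.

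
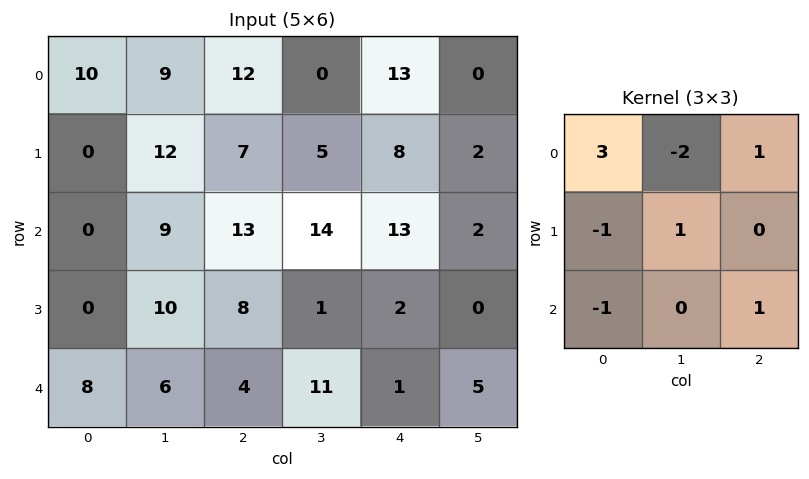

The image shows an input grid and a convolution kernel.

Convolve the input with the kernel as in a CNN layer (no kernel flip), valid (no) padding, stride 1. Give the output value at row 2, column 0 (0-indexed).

1

The receptive field on the input at this output position is [0 9 13 / 0 10 8 / 8 6 4]. Elementwise product with the kernel and sum: 0·3 + 9·-2 + 13·1 + 0·-1 + 10·1 + 8·-1 + 4·1.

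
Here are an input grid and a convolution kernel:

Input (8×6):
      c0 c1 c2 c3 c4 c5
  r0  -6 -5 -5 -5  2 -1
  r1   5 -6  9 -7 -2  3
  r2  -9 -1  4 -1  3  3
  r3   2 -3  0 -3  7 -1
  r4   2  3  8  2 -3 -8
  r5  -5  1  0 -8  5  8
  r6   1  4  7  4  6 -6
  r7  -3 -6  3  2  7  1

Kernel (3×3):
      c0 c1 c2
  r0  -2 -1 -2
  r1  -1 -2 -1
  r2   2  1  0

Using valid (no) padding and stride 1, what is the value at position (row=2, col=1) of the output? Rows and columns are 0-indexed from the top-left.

20

The receptive field on the input at this output position is [-1 4 -1 / -3 0 -3 / 3 8 2]. Elementwise product with the kernel and sum: -1·-2 + 4·-1 + -1·-2 + -3·-1 + 0·-2 + -3·-1 + 3·2 + 8·1.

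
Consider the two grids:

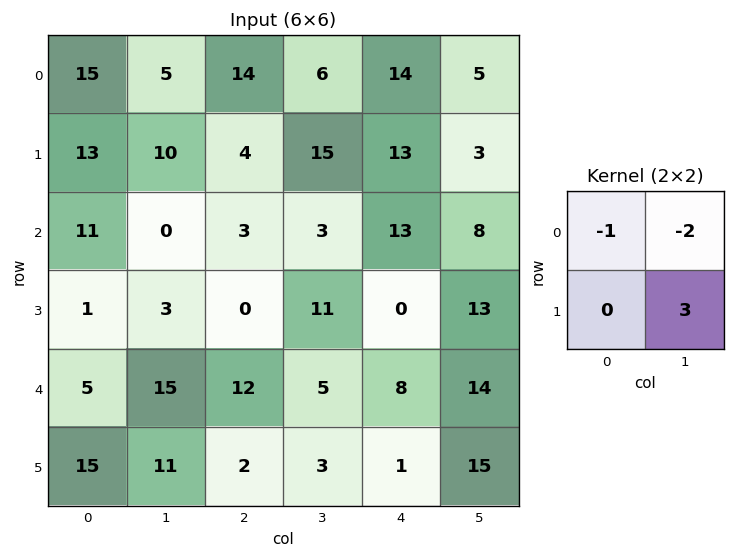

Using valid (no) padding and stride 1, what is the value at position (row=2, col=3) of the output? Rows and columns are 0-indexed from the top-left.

-29

The receptive field on the input at this output position is [3 13 / 11 0]. Elementwise product with the kernel and sum: 3·-1 + 13·-2 + 0·3.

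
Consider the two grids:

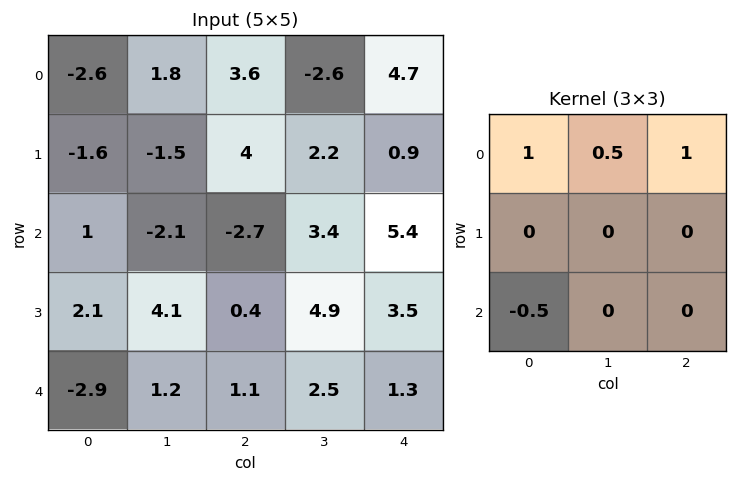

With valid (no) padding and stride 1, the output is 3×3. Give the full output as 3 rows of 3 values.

Output[0,0]: The receptive field on the input at this output position is [-2.6 1.8 3.6 / -1.6 -1.5 4 / 1 -2.1 -2.7]. Elementwise product with the kernel and sum: -2.6·1 + 1.8·0.5 + 3.6·1 + 1·-0.5.

1.4 2.05 8.35
0.6 0.65 5.8
-1.3 -0.65 3.85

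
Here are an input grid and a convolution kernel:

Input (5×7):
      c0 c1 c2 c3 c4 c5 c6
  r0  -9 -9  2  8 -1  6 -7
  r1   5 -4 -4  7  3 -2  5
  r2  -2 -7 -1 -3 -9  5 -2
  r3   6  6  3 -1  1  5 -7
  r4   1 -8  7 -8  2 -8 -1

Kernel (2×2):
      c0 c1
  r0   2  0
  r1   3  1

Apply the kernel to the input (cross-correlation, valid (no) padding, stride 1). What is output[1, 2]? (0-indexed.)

-14

The receptive field on the input at this output position is [-4 7 / -1 -3]. Elementwise product with the kernel and sum: -4·2 + -1·3 + -3·1.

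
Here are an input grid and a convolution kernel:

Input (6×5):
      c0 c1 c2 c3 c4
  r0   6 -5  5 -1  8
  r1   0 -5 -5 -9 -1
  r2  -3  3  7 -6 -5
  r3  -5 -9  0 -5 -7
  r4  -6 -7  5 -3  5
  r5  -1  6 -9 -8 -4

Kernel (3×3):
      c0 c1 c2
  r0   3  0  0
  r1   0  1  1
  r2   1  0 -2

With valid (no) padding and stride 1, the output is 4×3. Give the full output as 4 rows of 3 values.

Output[0,0]: The receptive field on the input at this output position is [6 -5 5 / 0 -5 -5 / -3 3 7]. Elementwise product with the kernel and sum: 6·3 + -5·1 + -5·1 + -3·1 + 7·-2.

-9 -14 22
5 -13 -12
-34 3 4
0 -3 1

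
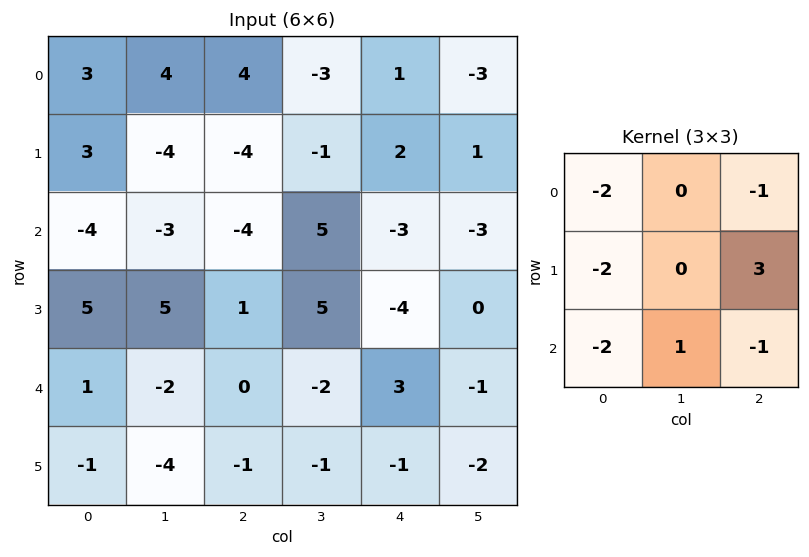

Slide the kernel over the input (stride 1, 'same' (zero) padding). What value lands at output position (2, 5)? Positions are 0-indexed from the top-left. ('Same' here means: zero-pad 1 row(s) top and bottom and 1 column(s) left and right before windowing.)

The receptive field on the zero-padded input at this output position is [2 1 0 / -3 -3 0 / -4 0 0]. Elementwise product with the kernel and sum: 2·-2 + 0·-1 + -3·-2 + 0·3 + -4·-2 + 0·1 + 0·-1.

10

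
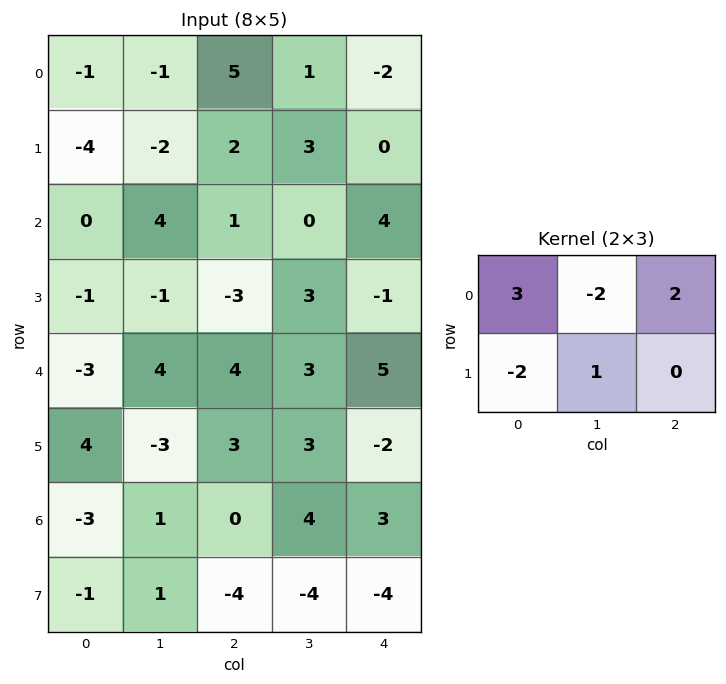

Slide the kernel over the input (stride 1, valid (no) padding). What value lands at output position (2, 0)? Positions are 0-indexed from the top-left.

The receptive field on the input at this output position is [0 4 1 / -1 -1 -3]. Elementwise product with the kernel and sum: 0·3 + 4·-2 + 1·2 + -1·-2 + -1·1.

-5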